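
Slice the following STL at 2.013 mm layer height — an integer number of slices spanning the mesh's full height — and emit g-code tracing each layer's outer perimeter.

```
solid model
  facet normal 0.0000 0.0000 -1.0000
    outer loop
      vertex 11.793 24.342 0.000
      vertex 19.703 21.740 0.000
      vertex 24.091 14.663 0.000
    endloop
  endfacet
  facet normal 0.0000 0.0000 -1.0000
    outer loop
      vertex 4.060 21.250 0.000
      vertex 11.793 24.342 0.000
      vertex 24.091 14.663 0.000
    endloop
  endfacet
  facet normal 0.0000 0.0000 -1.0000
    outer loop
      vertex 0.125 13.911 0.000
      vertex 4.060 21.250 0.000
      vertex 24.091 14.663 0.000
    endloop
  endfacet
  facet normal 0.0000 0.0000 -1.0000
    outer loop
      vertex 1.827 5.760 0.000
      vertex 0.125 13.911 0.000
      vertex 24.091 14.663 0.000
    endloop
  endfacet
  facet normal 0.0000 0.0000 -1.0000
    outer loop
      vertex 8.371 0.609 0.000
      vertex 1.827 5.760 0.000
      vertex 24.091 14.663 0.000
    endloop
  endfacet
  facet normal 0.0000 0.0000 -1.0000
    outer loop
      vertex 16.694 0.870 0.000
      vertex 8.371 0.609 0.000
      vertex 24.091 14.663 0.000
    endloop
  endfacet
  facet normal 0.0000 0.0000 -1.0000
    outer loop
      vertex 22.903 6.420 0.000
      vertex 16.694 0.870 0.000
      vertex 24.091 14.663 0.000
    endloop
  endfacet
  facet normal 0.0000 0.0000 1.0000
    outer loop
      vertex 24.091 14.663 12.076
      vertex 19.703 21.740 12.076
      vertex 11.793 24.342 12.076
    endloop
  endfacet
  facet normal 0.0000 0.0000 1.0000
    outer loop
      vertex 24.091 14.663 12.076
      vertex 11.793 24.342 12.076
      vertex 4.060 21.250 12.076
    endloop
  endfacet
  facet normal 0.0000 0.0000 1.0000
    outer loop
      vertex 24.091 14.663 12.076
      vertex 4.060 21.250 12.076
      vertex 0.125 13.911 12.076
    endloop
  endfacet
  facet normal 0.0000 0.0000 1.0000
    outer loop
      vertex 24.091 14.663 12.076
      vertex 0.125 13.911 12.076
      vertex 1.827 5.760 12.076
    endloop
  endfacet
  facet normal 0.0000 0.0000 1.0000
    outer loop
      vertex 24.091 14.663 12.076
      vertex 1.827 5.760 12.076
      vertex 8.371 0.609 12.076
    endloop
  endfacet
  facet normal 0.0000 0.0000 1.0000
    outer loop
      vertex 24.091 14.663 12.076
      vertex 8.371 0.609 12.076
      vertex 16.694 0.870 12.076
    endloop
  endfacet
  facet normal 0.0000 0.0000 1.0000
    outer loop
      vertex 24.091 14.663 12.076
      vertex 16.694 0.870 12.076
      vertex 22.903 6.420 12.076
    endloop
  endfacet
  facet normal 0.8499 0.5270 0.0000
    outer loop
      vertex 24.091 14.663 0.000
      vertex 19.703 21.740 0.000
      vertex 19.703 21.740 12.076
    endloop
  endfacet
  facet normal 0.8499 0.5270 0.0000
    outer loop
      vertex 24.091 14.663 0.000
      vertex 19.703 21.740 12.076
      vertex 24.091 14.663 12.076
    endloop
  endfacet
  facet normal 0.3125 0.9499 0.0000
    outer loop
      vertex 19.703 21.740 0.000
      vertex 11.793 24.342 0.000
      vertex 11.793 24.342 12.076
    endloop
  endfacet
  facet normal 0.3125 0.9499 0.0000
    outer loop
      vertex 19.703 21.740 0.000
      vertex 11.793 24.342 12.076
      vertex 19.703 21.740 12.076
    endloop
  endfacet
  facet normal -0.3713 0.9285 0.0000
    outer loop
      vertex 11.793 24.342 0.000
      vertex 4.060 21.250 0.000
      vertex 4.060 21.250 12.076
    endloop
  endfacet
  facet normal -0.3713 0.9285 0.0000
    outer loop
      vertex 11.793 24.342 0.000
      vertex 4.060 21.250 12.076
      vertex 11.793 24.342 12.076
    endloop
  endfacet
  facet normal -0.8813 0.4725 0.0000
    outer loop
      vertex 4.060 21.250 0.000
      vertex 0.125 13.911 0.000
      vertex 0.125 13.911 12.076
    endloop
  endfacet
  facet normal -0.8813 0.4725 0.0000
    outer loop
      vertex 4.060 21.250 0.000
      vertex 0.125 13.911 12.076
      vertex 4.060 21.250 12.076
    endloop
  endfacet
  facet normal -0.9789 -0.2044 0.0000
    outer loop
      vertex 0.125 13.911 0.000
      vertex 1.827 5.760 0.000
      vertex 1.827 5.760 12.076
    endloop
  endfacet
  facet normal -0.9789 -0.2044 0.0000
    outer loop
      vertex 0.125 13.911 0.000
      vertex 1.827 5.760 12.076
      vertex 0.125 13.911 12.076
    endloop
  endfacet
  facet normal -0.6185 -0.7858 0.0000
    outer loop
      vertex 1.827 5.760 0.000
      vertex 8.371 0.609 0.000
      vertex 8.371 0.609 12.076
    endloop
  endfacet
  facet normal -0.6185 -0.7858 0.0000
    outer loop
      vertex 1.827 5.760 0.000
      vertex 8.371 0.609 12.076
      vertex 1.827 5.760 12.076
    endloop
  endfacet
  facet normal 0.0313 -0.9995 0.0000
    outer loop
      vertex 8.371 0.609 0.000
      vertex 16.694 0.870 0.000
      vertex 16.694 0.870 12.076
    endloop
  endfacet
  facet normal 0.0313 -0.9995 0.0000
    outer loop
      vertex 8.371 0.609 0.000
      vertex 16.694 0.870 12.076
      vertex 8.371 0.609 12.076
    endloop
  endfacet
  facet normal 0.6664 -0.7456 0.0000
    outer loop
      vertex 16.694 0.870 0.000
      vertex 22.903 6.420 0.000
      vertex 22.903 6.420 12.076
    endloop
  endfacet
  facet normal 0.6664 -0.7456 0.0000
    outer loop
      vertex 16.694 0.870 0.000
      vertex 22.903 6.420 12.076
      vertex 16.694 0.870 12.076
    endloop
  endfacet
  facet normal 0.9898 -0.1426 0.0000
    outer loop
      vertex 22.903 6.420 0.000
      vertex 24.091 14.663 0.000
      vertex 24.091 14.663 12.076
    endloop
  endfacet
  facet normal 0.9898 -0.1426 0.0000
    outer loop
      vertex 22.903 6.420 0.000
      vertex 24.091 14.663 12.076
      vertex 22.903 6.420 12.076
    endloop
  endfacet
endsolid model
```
; perimeter-only toolpath
G21 ; units = mm
G90 ; absolute positioning
G28 ; home
; layer 1
G0 Z2.013
G0 X24.091 Y14.663
G1 X19.703 Y21.740
G1 X11.793 Y24.342
G1 X4.060 Y21.250
G1 X0.125 Y13.911
G1 X1.827 Y5.760
G1 X8.371 Y0.609
G1 X16.694 Y0.870
G1 X22.903 Y6.420
G1 X24.091 Y14.663
; layer 2
G0 Z4.025
G0 X24.091 Y14.663
G1 X19.703 Y21.740
G1 X11.793 Y24.342
G1 X4.060 Y21.250
G1 X0.125 Y13.911
G1 X1.827 Y5.760
G1 X8.371 Y0.609
G1 X16.694 Y0.870
G1 X22.903 Y6.420
G1 X24.091 Y14.663
; layer 3
G0 Z6.038
G0 X24.091 Y14.663
G1 X19.703 Y21.740
G1 X11.793 Y24.342
G1 X4.060 Y21.250
G1 X0.125 Y13.911
G1 X1.827 Y5.760
G1 X8.371 Y0.609
G1 X16.694 Y0.870
G1 X22.903 Y6.420
G1 X24.091 Y14.663
; layer 4
G0 Z8.051
G0 X24.091 Y14.663
G1 X19.703 Y21.740
G1 X11.793 Y24.342
G1 X4.060 Y21.250
G1 X0.125 Y13.911
G1 X1.827 Y5.760
G1 X8.371 Y0.609
G1 X16.694 Y0.870
G1 X22.903 Y6.420
G1 X24.091 Y14.663
; layer 5
G0 Z10.063
G0 X24.091 Y14.663
G1 X19.703 Y21.740
G1 X11.793 Y24.342
G1 X4.060 Y21.250
G1 X0.125 Y13.911
G1 X1.827 Y5.760
G1 X8.371 Y0.609
G1 X16.694 Y0.870
G1 X22.903 Y6.420
G1 X24.091 Y14.663
; layer 6
G0 Z12.076
G0 X24.091 Y14.663
G1 X19.703 Y21.740
G1 X11.793 Y24.342
G1 X4.060 Y21.250
G1 X0.125 Y13.911
G1 X1.827 Y5.760
G1 X8.371 Y0.609
G1 X16.694 Y0.870
G1 X22.903 Y6.420
G1 X24.091 Y14.663
M2 ; end

The solid is a regular 9-sided prism (a cylinder approximated with 9 flat sides), circumscribed radius ≈ 12.2 mm, height ≈ 12.1 mm. Slicing at Δz = 2.013 mm — 6 equal slices spanning the solid's height, so layer i sits at z = i·h/6 — gives 6 non-empty perimeters. Each is a 9-segment closed polygon; G0 lifts to the layer z and rapids to the start vertex, then G1 traces the edges.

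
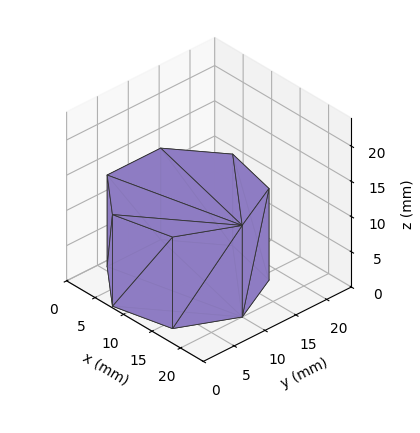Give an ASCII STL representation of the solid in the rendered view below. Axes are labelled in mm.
Reading the render: the shape is a regular 7-sided prism (a cylinder approximated with 7 flat sides), circumscribed radius ≈ 10 mm, height ≈ 13 mm (dimensions read to the nearest mm from the axis ticks). For the STL, each face is triangulated and given an outward normal.

solid part
  facet normal 0.0000 0.0000 -1.0000
    outer loop
      vertex 7.775 19.749 0.000
      vertex 16.235 17.818 0.000
      vertex 20.000 10.000 0.000
    endloop
  endfacet
  facet normal 0.0000 0.0000 -1.0000
    outer loop
      vertex 0.990 14.339 0.000
      vertex 7.775 19.749 0.000
      vertex 20.000 10.000 0.000
    endloop
  endfacet
  facet normal 0.0000 0.0000 -1.0000
    outer loop
      vertex 0.990 5.661 0.000
      vertex 0.990 14.339 0.000
      vertex 20.000 10.000 0.000
    endloop
  endfacet
  facet normal 0.0000 0.0000 -1.0000
    outer loop
      vertex 7.775 0.251 0.000
      vertex 0.990 5.661 0.000
      vertex 20.000 10.000 0.000
    endloop
  endfacet
  facet normal 0.0000 0.0000 -1.0000
    outer loop
      vertex 16.235 2.182 0.000
      vertex 7.775 0.251 0.000
      vertex 20.000 10.000 0.000
    endloop
  endfacet
  facet normal 0.0000 0.0000 1.0000
    outer loop
      vertex 20.000 10.000 13.000
      vertex 16.235 17.818 13.000
      vertex 7.775 19.749 13.000
    endloop
  endfacet
  facet normal 0.0000 0.0000 1.0000
    outer loop
      vertex 20.000 10.000 13.000
      vertex 7.775 19.749 13.000
      vertex 0.990 14.339 13.000
    endloop
  endfacet
  facet normal 0.0000 0.0000 1.0000
    outer loop
      vertex 20.000 10.000 13.000
      vertex 0.990 14.339 13.000
      vertex 0.990 5.661 13.000
    endloop
  endfacet
  facet normal 0.0000 0.0000 1.0000
    outer loop
      vertex 20.000 10.000 13.000
      vertex 0.990 5.661 13.000
      vertex 7.775 0.251 13.000
    endloop
  endfacet
  facet normal 0.0000 0.0000 1.0000
    outer loop
      vertex 20.000 10.000 13.000
      vertex 7.775 0.251 13.000
      vertex 16.235 2.182 13.000
    endloop
  endfacet
  facet normal 0.9010 0.4339 0.0000
    outer loop
      vertex 20.000 10.000 0.000
      vertex 16.235 17.818 0.000
      vertex 16.235 17.818 13.000
    endloop
  endfacet
  facet normal 0.9010 0.4339 0.0000
    outer loop
      vertex 20.000 10.000 0.000
      vertex 16.235 17.818 13.000
      vertex 20.000 10.000 13.000
    endloop
  endfacet
  facet normal 0.2225 0.9749 0.0000
    outer loop
      vertex 16.235 17.818 0.000
      vertex 7.775 19.749 0.000
      vertex 7.775 19.749 13.000
    endloop
  endfacet
  facet normal 0.2225 0.9749 0.0000
    outer loop
      vertex 16.235 17.818 0.000
      vertex 7.775 19.749 13.000
      vertex 16.235 17.818 13.000
    endloop
  endfacet
  facet normal -0.6234 0.7819 0.0000
    outer loop
      vertex 7.775 19.749 0.000
      vertex 0.990 14.339 0.000
      vertex 0.990 14.339 13.000
    endloop
  endfacet
  facet normal -0.6234 0.7819 0.0000
    outer loop
      vertex 7.775 19.749 0.000
      vertex 0.990 14.339 13.000
      vertex 7.775 19.749 13.000
    endloop
  endfacet
  facet normal -1.0000 0.0000 0.0000
    outer loop
      vertex 0.990 14.339 0.000
      vertex 0.990 5.661 0.000
      vertex 0.990 5.661 13.000
    endloop
  endfacet
  facet normal -1.0000 0.0000 0.0000
    outer loop
      vertex 0.990 14.339 0.000
      vertex 0.990 5.661 13.000
      vertex 0.990 14.339 13.000
    endloop
  endfacet
  facet normal -0.6234 -0.7819 0.0000
    outer loop
      vertex 0.990 5.661 0.000
      vertex 7.775 0.251 0.000
      vertex 7.775 0.251 13.000
    endloop
  endfacet
  facet normal -0.6234 -0.7819 0.0000
    outer loop
      vertex 0.990 5.661 0.000
      vertex 7.775 0.251 13.000
      vertex 0.990 5.661 13.000
    endloop
  endfacet
  facet normal 0.2225 -0.9749 0.0000
    outer loop
      vertex 7.775 0.251 0.000
      vertex 16.235 2.182 0.000
      vertex 16.235 2.182 13.000
    endloop
  endfacet
  facet normal 0.2225 -0.9749 0.0000
    outer loop
      vertex 7.775 0.251 0.000
      vertex 16.235 2.182 13.000
      vertex 7.775 0.251 13.000
    endloop
  endfacet
  facet normal 0.9010 -0.4339 0.0000
    outer loop
      vertex 16.235 2.182 0.000
      vertex 20.000 10.000 0.000
      vertex 20.000 10.000 13.000
    endloop
  endfacet
  facet normal 0.9010 -0.4339 0.0000
    outer loop
      vertex 16.235 2.182 0.000
      vertex 20.000 10.000 13.000
      vertex 16.235 2.182 13.000
    endloop
  endfacet
endsolid part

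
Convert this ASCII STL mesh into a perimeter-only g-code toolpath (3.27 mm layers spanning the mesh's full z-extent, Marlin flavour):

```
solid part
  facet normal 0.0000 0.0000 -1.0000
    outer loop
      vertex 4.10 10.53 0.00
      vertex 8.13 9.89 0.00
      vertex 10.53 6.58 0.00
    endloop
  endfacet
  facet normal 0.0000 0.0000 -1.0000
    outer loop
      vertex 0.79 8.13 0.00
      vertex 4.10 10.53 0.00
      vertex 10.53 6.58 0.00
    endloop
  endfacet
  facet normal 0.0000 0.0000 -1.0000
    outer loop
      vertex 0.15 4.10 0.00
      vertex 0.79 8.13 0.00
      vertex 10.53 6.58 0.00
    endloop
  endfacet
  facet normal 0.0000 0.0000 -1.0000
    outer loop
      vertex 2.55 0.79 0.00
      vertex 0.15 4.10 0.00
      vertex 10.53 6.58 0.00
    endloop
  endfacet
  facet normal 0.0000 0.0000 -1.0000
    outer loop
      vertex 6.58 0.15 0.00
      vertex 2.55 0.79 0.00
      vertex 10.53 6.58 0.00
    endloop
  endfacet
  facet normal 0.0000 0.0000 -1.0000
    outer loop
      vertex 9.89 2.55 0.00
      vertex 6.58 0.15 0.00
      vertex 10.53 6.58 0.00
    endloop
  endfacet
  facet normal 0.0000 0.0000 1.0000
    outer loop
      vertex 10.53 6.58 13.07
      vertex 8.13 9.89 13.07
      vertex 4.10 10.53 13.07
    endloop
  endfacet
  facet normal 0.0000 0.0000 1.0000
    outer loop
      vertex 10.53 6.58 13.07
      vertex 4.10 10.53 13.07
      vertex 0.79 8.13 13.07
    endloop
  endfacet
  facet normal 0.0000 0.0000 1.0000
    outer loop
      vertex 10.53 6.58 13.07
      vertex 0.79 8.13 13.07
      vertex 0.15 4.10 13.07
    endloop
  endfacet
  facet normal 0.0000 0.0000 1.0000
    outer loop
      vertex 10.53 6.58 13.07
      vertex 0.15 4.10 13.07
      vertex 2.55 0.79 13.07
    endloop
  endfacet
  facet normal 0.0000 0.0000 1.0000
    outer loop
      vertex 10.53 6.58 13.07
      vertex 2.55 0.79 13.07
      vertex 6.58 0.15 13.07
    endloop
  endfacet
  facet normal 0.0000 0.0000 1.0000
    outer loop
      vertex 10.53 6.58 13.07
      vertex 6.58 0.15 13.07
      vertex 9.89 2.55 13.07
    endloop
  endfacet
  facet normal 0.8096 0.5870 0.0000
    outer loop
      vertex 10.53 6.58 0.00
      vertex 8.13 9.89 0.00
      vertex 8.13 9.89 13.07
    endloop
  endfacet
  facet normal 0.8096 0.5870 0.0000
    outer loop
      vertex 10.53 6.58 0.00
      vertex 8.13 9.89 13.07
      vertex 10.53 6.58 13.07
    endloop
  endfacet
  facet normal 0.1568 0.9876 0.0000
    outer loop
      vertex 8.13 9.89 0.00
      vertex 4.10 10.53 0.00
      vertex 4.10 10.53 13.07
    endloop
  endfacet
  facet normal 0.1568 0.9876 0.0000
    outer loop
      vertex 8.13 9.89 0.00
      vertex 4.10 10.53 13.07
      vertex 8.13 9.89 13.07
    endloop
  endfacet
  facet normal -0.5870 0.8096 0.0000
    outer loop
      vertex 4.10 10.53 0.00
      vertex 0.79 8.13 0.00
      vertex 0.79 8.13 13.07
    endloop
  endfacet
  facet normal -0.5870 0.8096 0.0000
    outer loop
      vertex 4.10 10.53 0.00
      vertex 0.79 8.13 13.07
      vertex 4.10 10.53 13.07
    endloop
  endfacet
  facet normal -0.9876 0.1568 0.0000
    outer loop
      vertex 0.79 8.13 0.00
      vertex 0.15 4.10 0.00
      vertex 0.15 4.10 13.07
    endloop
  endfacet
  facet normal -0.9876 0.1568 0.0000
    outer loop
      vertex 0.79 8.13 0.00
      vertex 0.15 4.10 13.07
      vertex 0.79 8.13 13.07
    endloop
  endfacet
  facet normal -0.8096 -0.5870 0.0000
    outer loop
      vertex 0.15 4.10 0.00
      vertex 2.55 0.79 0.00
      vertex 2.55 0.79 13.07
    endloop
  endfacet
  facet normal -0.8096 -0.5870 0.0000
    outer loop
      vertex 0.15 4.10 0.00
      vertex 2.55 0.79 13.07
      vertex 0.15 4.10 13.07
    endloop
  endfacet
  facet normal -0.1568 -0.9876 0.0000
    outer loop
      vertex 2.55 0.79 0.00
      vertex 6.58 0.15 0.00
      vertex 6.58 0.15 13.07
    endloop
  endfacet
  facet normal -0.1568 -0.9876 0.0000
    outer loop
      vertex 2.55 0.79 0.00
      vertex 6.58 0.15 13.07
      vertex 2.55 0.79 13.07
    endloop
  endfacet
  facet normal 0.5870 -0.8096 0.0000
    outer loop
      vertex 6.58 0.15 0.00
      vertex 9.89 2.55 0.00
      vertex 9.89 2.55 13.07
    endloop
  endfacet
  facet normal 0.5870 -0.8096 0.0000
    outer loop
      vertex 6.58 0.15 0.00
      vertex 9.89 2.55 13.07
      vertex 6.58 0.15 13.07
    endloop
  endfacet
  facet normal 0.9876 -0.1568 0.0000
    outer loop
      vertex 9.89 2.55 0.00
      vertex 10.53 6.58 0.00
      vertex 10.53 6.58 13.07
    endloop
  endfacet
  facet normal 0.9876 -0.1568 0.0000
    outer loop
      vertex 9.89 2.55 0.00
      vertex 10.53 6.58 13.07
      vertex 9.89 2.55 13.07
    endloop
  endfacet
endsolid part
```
; perimeter-only toolpath
G21 ; units = mm
G90 ; absolute positioning
G28 ; home
; layer 1
G0 Z3.27
G0 X10.53 Y6.58
G1 X8.13 Y9.89
G1 X4.10 Y10.53
G1 X0.79 Y8.13
G1 X0.15 Y4.10
G1 X2.55 Y0.79
G1 X6.58 Y0.15
G1 X9.89 Y2.55
G1 X10.53 Y6.58
; layer 2
G0 Z6.54
G0 X10.53 Y6.58
G1 X8.13 Y9.89
G1 X4.10 Y10.53
G1 X0.79 Y8.13
G1 X0.15 Y4.10
G1 X2.55 Y0.79
G1 X6.58 Y0.15
G1 X9.89 Y2.55
G1 X10.53 Y6.58
; layer 3
G0 Z9.80
G0 X10.53 Y6.58
G1 X8.13 Y9.89
G1 X4.10 Y10.53
G1 X0.79 Y8.13
G1 X0.15 Y4.10
G1 X2.55 Y0.79
G1 X6.58 Y0.15
G1 X9.89 Y2.55
G1 X10.53 Y6.58
; layer 4
G0 Z13.07
G0 X10.53 Y6.58
G1 X8.13 Y9.89
G1 X4.10 Y10.53
G1 X0.79 Y8.13
G1 X0.15 Y4.10
G1 X2.55 Y0.79
G1 X6.58 Y0.15
G1 X9.89 Y2.55
G1 X10.53 Y6.58
M2 ; end

The solid is a regular 8-sided prism (a cylinder approximated with 8 flat sides), circumscribed radius ≈ 5.34 mm, height ≈ 13.1 mm. Slicing at Δz = 3.27 mm — 4 equal slices spanning the solid's height, so layer i sits at z = i·h/4 — gives 4 non-empty perimeters. Each is a 8-segment closed polygon; G0 lifts to the layer z and rapids to the start vertex, then G1 traces the edges.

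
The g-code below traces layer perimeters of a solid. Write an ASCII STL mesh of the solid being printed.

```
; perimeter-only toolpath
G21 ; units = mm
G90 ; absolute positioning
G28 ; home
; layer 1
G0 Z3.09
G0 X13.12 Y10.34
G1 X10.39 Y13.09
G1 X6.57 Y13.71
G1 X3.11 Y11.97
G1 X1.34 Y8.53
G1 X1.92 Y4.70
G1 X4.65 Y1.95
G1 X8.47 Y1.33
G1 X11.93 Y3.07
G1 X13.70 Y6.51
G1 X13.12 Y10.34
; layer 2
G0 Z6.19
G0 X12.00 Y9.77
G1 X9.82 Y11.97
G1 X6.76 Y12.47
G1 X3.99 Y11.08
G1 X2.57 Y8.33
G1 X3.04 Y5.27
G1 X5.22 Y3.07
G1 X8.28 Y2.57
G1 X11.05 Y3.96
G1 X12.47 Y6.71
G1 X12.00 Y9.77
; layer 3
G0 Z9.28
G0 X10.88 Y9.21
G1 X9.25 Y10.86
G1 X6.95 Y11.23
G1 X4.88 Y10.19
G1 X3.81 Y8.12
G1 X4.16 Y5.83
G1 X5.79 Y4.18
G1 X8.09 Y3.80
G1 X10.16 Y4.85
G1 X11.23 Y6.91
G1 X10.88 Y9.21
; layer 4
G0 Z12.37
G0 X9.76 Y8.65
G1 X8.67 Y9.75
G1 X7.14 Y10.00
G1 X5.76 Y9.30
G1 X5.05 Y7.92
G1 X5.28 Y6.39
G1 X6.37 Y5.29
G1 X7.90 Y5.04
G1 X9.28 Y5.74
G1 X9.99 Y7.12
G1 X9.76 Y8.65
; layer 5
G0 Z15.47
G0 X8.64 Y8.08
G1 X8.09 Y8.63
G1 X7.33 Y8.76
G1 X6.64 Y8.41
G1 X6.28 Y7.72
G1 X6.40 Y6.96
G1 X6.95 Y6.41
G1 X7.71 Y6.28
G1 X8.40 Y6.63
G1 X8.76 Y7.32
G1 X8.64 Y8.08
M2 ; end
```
solid part
  facet normal 0.0000 0.0000 -1.0000
    outer loop
      vertex 6.38 14.95 0.00
      vertex 10.97 14.20 0.00
      vertex 14.24 10.90 0.00
    endloop
  endfacet
  facet normal 0.0000 0.0000 -1.0000
    outer loop
      vertex 2.23 12.86 0.00
      vertex 6.38 14.95 0.00
      vertex 14.24 10.90 0.00
    endloop
  endfacet
  facet normal 0.0000 0.0000 -1.0000
    outer loop
      vertex 0.10 8.73 0.00
      vertex 2.23 12.86 0.00
      vertex 14.24 10.90 0.00
    endloop
  endfacet
  facet normal 0.0000 0.0000 -1.0000
    outer loop
      vertex 0.80 4.14 0.00
      vertex 0.10 8.73 0.00
      vertex 14.24 10.90 0.00
    endloop
  endfacet
  facet normal 0.0000 0.0000 -1.0000
    outer loop
      vertex 4.07 0.84 0.00
      vertex 0.80 4.14 0.00
      vertex 14.24 10.90 0.00
    endloop
  endfacet
  facet normal 0.0000 0.0000 -1.0000
    outer loop
      vertex 8.66 0.09 0.00
      vertex 4.07 0.84 0.00
      vertex 14.24 10.90 0.00
    endloop
  endfacet
  facet normal 0.0000 0.0000 -1.0000
    outer loop
      vertex 12.81 2.18 0.00
      vertex 8.66 0.09 0.00
      vertex 14.24 10.90 0.00
    endloop
  endfacet
  facet normal 0.0000 0.0000 -1.0000
    outer loop
      vertex 14.94 6.31 0.00
      vertex 12.81 2.18 0.00
      vertex 14.24 10.90 0.00
    endloop
  endfacet
  facet normal 0.6628 0.6568 0.3596
    outer loop
      vertex 14.24 10.90 0.00
      vertex 10.97 14.20 0.00
      vertex 7.52 7.52 18.56
    endloop
  endfacet
  facet normal 0.1505 0.9210 0.3594
    outer loop
      vertex 10.97 14.20 0.00
      vertex 6.38 14.95 0.00
      vertex 7.52 7.52 18.56
    endloop
  endfacet
  facet normal -0.4197 0.8334 0.3594
    outer loop
      vertex 6.38 14.95 0.00
      vertex 2.23 12.86 0.00
      vertex 7.52 7.52 18.56
    endloop
  endfacet
  facet normal -0.8294 0.4277 0.3595
    outer loop
      vertex 2.23 12.86 0.00
      vertex 0.10 8.73 0.00
      vertex 7.52 7.52 18.56
    endloop
  endfacet
  facet normal -0.9224 -0.1407 0.3596
    outer loop
      vertex 0.10 8.73 0.00
      vertex 0.80 4.14 0.00
      vertex 7.52 7.52 18.56
    endloop
  endfacet
  facet normal -0.6628 -0.6568 0.3596
    outer loop
      vertex 0.80 4.14 0.00
      vertex 4.07 0.84 0.00
      vertex 7.52 7.52 18.56
    endloop
  endfacet
  facet normal -0.1505 -0.9210 0.3594
    outer loop
      vertex 4.07 0.84 0.00
      vertex 8.66 0.09 0.00
      vertex 7.52 7.52 18.56
    endloop
  endfacet
  facet normal 0.4197 -0.8334 0.3594
    outer loop
      vertex 8.66 0.09 0.00
      vertex 12.81 2.18 0.00
      vertex 7.52 7.52 18.56
    endloop
  endfacet
  facet normal 0.8294 -0.4277 0.3595
    outer loop
      vertex 12.81 2.18 0.00
      vertex 14.94 6.31 0.00
      vertex 7.52 7.52 18.56
    endloop
  endfacet
  facet normal 0.9224 0.1407 0.3596
    outer loop
      vertex 14.94 6.31 0.00
      vertex 14.24 10.90 0.00
      vertex 7.52 7.52 18.56
    endloop
  endfacet
endsolid part

The G0 Z moves step by Δz≈3.09 mm. The G1 loops shrink linearly with z, so the solid tapers from its base footprint up to z≈18.6. Closing with a flat bottom cap and the tapered top and triangulating gives 18 facets — a regular 10-sided pyramid, base circumscribed radius ≈ 7.52 mm, apex at z ≈ 18.6 mm.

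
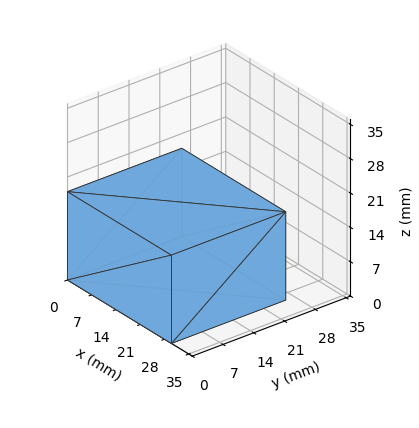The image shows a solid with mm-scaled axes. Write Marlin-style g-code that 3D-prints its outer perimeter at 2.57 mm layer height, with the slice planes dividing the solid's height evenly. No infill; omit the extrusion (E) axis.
Reading the render: the shape is a rectangular box, roughly 30 × 26 mm footprint and 18 mm tall (dimensions read to the nearest mm from the axis ticks). For the g-code, the solid's height is divided into equal slices at the stated Δz and each level perimeter traced with G1 moves after a G0 lift.

; perimeter-only toolpath
G21 ; units = mm
G90 ; absolute positioning
G28 ; home
; layer 1
G0 Z2.57
G0 X0.00 Y0.00
G1 X30.00 Y0.00
G1 X30.00 Y26.00
G1 X0.00 Y26.00
G1 X0.00 Y0.00
; layer 2
G0 Z5.14
G0 X0.00 Y0.00
G1 X30.00 Y0.00
G1 X30.00 Y26.00
G1 X0.00 Y26.00
G1 X0.00 Y0.00
; layer 3
G0 Z7.71
G0 X0.00 Y0.00
G1 X30.00 Y0.00
G1 X30.00 Y26.00
G1 X0.00 Y26.00
G1 X0.00 Y0.00
; layer 4
G0 Z10.29
G0 X0.00 Y0.00
G1 X30.00 Y0.00
G1 X30.00 Y26.00
G1 X0.00 Y26.00
G1 X0.00 Y0.00
; layer 5
G0 Z12.86
G0 X0.00 Y0.00
G1 X30.00 Y0.00
G1 X30.00 Y26.00
G1 X0.00 Y26.00
G1 X0.00 Y0.00
; layer 6
G0 Z15.43
G0 X0.00 Y0.00
G1 X30.00 Y0.00
G1 X30.00 Y26.00
G1 X0.00 Y26.00
G1 X0.00 Y0.00
; layer 7
G0 Z18.00
G0 X0.00 Y0.00
G1 X30.00 Y0.00
G1 X30.00 Y26.00
G1 X0.00 Y26.00
G1 X0.00 Y0.00
M2 ; end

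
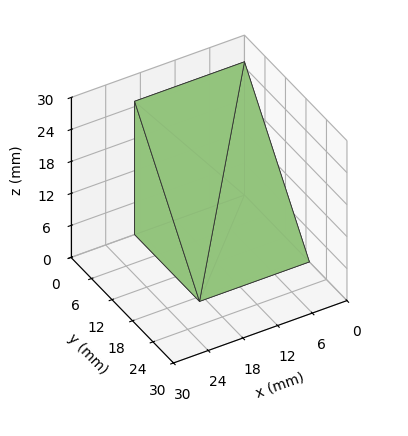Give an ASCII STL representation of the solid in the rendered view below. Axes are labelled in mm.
Reading the render: the shape is a wedge (ramp): 19 × 19 mm base, rising to 25 mm along the y=0 edge and sloping linearly to z=0 at y=19 (dimensions read to the nearest mm from the axis ticks). For the STL, each face is triangulated and given an outward normal.

solid part
  facet normal 0.0000 0.0000 -1.0000
    outer loop
      vertex 19.000 19.000 0.000
      vertex 19.000 0.000 0.000
      vertex 0.000 0.000 0.000
    endloop
  endfacet
  facet normal 0.0000 0.0000 -1.0000
    outer loop
      vertex 0.000 19.000 0.000
      vertex 19.000 19.000 0.000
      vertex 0.000 0.000 0.000
    endloop
  endfacet
  facet normal 0.0000 -1.0000 0.0000
    outer loop
      vertex 0.000 0.000 0.000
      vertex 19.000 0.000 0.000
      vertex 19.000 0.000 25.000
    endloop
  endfacet
  facet normal 0.0000 -1.0000 0.0000
    outer loop
      vertex 0.000 0.000 0.000
      vertex 19.000 0.000 25.000
      vertex 0.000 0.000 25.000
    endloop
  endfacet
  facet normal 0.0000 0.7962 0.6051
    outer loop
      vertex 0.000 0.000 25.000
      vertex 19.000 0.000 25.000
      vertex 19.000 19.000 0.000
    endloop
  endfacet
  facet normal 0.0000 0.7962 0.6051
    outer loop
      vertex 0.000 0.000 25.000
      vertex 19.000 19.000 0.000
      vertex 0.000 19.000 0.000
    endloop
  endfacet
  facet normal -1.0000 0.0000 0.0000
    outer loop
      vertex 0.000 0.000 25.000
      vertex 0.000 19.000 0.000
      vertex 0.000 0.000 0.000
    endloop
  endfacet
  facet normal 1.0000 0.0000 0.0000
    outer loop
      vertex 19.000 0.000 0.000
      vertex 19.000 19.000 0.000
      vertex 19.000 0.000 25.000
    endloop
  endfacet
endsolid part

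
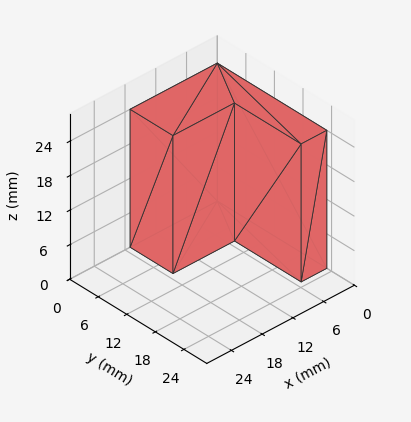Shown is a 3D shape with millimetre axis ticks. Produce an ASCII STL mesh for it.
Reading the render: the shape is an L-shaped prism: outer 17 × 23 mm, arm thicknesses ≈ 9 mm (horizontal) and 5 mm (vertical), extruded 24 mm in z (dimensions read to the nearest mm from the axis ticks). For the STL, each face is triangulated and given an outward normal.

solid part
  facet normal 0.0000 0.0000 -1.0000
    outer loop
      vertex 17.000 9.000 0.000
      vertex 17.000 0.000 0.000
      vertex 0.000 0.000 0.000
    endloop
  endfacet
  facet normal 0.0000 0.0000 -1.0000
    outer loop
      vertex 5.000 9.000 0.000
      vertex 17.000 9.000 0.000
      vertex 0.000 0.000 0.000
    endloop
  endfacet
  facet normal 0.0000 0.0000 -1.0000
    outer loop
      vertex 5.000 23.000 0.000
      vertex 5.000 9.000 0.000
      vertex 0.000 0.000 0.000
    endloop
  endfacet
  facet normal 0.0000 0.0000 -1.0000
    outer loop
      vertex 0.000 23.000 0.000
      vertex 5.000 23.000 0.000
      vertex 0.000 0.000 0.000
    endloop
  endfacet
  facet normal 0.0000 0.0000 1.0000
    outer loop
      vertex 0.000 0.000 24.000
      vertex 17.000 0.000 24.000
      vertex 17.000 9.000 24.000
    endloop
  endfacet
  facet normal 0.0000 0.0000 1.0000
    outer loop
      vertex 0.000 0.000 24.000
      vertex 17.000 9.000 24.000
      vertex 5.000 9.000 24.000
    endloop
  endfacet
  facet normal 0.0000 0.0000 1.0000
    outer loop
      vertex 0.000 0.000 24.000
      vertex 5.000 9.000 24.000
      vertex 5.000 23.000 24.000
    endloop
  endfacet
  facet normal 0.0000 0.0000 1.0000
    outer loop
      vertex 0.000 0.000 24.000
      vertex 5.000 23.000 24.000
      vertex 0.000 23.000 24.000
    endloop
  endfacet
  facet normal 0.0000 -1.0000 0.0000
    outer loop
      vertex 0.000 0.000 0.000
      vertex 17.000 0.000 0.000
      vertex 17.000 0.000 24.000
    endloop
  endfacet
  facet normal 0.0000 -1.0000 0.0000
    outer loop
      vertex 0.000 0.000 0.000
      vertex 17.000 0.000 24.000
      vertex 0.000 0.000 24.000
    endloop
  endfacet
  facet normal 1.0000 0.0000 0.0000
    outer loop
      vertex 17.000 0.000 0.000
      vertex 17.000 9.000 0.000
      vertex 17.000 9.000 24.000
    endloop
  endfacet
  facet normal 1.0000 0.0000 0.0000
    outer loop
      vertex 17.000 0.000 0.000
      vertex 17.000 9.000 24.000
      vertex 17.000 0.000 24.000
    endloop
  endfacet
  facet normal 0.0000 1.0000 0.0000
    outer loop
      vertex 17.000 9.000 0.000
      vertex 5.000 9.000 0.000
      vertex 5.000 9.000 24.000
    endloop
  endfacet
  facet normal 0.0000 1.0000 0.0000
    outer loop
      vertex 17.000 9.000 0.000
      vertex 5.000 9.000 24.000
      vertex 17.000 9.000 24.000
    endloop
  endfacet
  facet normal 1.0000 0.0000 0.0000
    outer loop
      vertex 5.000 9.000 0.000
      vertex 5.000 23.000 0.000
      vertex 5.000 23.000 24.000
    endloop
  endfacet
  facet normal 1.0000 0.0000 0.0000
    outer loop
      vertex 5.000 9.000 0.000
      vertex 5.000 23.000 24.000
      vertex 5.000 9.000 24.000
    endloop
  endfacet
  facet normal 0.0000 1.0000 0.0000
    outer loop
      vertex 5.000 23.000 0.000
      vertex 0.000 23.000 0.000
      vertex 0.000 23.000 24.000
    endloop
  endfacet
  facet normal 0.0000 1.0000 0.0000
    outer loop
      vertex 5.000 23.000 0.000
      vertex 0.000 23.000 24.000
      vertex 5.000 23.000 24.000
    endloop
  endfacet
  facet normal -1.0000 0.0000 0.0000
    outer loop
      vertex 0.000 23.000 0.000
      vertex 0.000 0.000 0.000
      vertex 0.000 0.000 24.000
    endloop
  endfacet
  facet normal -1.0000 0.0000 0.0000
    outer loop
      vertex 0.000 23.000 0.000
      vertex 0.000 0.000 24.000
      vertex 0.000 23.000 24.000
    endloop
  endfacet
endsolid part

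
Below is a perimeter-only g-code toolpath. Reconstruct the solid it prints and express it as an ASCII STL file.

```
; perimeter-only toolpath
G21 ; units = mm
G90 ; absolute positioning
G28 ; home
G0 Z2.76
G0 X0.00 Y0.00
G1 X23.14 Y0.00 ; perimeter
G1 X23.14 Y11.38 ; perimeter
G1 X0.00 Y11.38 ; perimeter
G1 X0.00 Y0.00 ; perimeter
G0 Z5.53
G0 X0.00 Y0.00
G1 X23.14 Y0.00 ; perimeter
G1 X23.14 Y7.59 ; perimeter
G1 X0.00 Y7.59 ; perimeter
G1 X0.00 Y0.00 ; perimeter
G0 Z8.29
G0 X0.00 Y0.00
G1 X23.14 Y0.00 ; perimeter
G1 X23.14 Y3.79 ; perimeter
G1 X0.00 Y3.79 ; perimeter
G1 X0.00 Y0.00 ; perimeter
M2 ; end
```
solid part
  facet normal 0.0000 0.0000 -1.0000
    outer loop
      vertex 23.14 15.18 0.00
      vertex 23.14 0.00 0.00
      vertex 0.00 0.00 0.00
    endloop
  endfacet
  facet normal 0.0000 0.0000 -1.0000
    outer loop
      vertex 0.00 15.18 0.00
      vertex 23.14 15.18 0.00
      vertex 0.00 0.00 0.00
    endloop
  endfacet
  facet normal 0.0000 -1.0000 0.0000
    outer loop
      vertex 0.00 0.00 0.00
      vertex 23.14 0.00 0.00
      vertex 23.14 0.00 11.05
    endloop
  endfacet
  facet normal 0.0000 -1.0000 0.0000
    outer loop
      vertex 0.00 0.00 0.00
      vertex 23.14 0.00 11.05
      vertex 0.00 0.00 11.05
    endloop
  endfacet
  facet normal 0.0000 0.5885 0.8085
    outer loop
      vertex 0.00 0.00 11.05
      vertex 23.14 0.00 11.05
      vertex 23.14 15.18 0.00
    endloop
  endfacet
  facet normal 0.0000 0.5885 0.8085
    outer loop
      vertex 0.00 0.00 11.05
      vertex 23.14 15.18 0.00
      vertex 0.00 15.18 0.00
    endloop
  endfacet
  facet normal -1.0000 0.0000 0.0000
    outer loop
      vertex 0.00 0.00 11.05
      vertex 0.00 15.18 0.00
      vertex 0.00 0.00 0.00
    endloop
  endfacet
  facet normal 1.0000 0.0000 0.0000
    outer loop
      vertex 23.14 0.00 0.00
      vertex 23.14 15.18 0.00
      vertex 23.14 0.00 11.05
    endloop
  endfacet
endsolid part

The G0 Z moves step by Δz≈2.76 mm. The G1 loops shrink linearly with z, so the solid tapers from its base footprint up to z≈11.1. Closing with a flat bottom cap and the tapered top and triangulating gives 8 facets — a wedge (ramp): 23.1 × 15.2 mm base, rising to 11.1 mm along the y=0 edge and sloping linearly to z=0 at y=15.2.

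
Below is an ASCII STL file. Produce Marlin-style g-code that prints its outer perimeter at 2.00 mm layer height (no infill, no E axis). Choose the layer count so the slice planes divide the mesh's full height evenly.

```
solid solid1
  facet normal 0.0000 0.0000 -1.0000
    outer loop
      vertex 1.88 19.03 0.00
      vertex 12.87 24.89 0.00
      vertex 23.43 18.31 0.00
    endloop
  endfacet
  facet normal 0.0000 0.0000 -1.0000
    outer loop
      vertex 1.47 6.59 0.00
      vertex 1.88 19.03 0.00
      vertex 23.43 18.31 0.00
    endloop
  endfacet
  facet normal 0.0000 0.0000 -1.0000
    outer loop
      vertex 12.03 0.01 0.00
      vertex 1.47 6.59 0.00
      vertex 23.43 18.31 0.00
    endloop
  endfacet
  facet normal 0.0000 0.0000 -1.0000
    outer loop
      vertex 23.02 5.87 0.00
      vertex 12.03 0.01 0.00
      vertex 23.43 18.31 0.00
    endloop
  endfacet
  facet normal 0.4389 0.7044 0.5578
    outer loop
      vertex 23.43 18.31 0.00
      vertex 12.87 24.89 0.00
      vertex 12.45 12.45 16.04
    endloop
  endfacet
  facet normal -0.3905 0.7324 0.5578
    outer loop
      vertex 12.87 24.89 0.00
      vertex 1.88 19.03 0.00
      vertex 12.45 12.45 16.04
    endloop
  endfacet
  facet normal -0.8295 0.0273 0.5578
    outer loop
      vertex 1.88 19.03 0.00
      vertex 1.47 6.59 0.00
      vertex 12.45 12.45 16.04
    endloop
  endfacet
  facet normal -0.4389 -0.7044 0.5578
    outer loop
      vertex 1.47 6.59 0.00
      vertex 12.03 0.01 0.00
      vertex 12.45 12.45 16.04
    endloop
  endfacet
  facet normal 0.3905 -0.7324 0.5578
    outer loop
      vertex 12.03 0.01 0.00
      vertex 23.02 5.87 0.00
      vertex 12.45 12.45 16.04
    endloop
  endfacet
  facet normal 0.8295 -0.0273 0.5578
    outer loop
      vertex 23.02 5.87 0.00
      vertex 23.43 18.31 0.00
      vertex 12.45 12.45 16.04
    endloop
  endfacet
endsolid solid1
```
; perimeter-only toolpath
G21 ; units = mm
G90 ; absolute positioning
G28 ; home
; layer 1
G0 Z2.00
G0 X22.06 Y17.58
G1 X12.82 Y23.34
G1 X3.20 Y18.21
G1 X2.84 Y7.32
G1 X12.08 Y1.56
G1 X21.70 Y6.69
G1 X22.06 Y17.58
; layer 2
G0 Z4.01
G0 X20.68 Y16.84
G1 X12.77 Y21.78
G1 X4.52 Y17.39
G1 X4.21 Y8.05
G1 X12.13 Y3.12
G1 X20.38 Y7.51
G1 X20.68 Y16.84
; layer 3
G0 Z6.01
G0 X19.31 Y16.11
G1 X12.71 Y20.23
G1 X5.84 Y16.56
G1 X5.59 Y8.79
G1 X12.19 Y4.67
G1 X19.06 Y8.34
G1 X19.31 Y16.11
; layer 4
G0 Z8.02
G0 X17.94 Y15.38
G1 X12.66 Y18.67
G1 X7.16 Y15.74
G1 X6.96 Y9.52
G1 X12.24 Y6.23
G1 X17.73 Y9.16
G1 X17.94 Y15.38
; layer 5
G0 Z10.02
G0 X16.57 Y14.65
G1 X12.61 Y17.12
G1 X8.49 Y14.92
G1 X8.33 Y10.25
G1 X12.29 Y7.79
G1 X16.41 Y9.98
G1 X16.57 Y14.65
; layer 6
G0 Z12.03
G0 X15.19 Y13.91
G1 X12.55 Y15.56
G1 X9.81 Y14.09
G1 X9.70 Y10.98
G1 X12.34 Y9.34
G1 X15.09 Y10.80
G1 X15.19 Y13.91
; layer 7
G0 Z14.04
G0 X13.82 Y13.18
G1 X12.50 Y14.00
G1 X11.13 Y13.27
G1 X11.08 Y11.72
G1 X12.40 Y10.89
G1 X13.77 Y11.63
G1 X13.82 Y13.18
M2 ; end

The solid is a regular 6-sided pyramid, base circumscribed radius ≈ 12.4 mm, apex at z ≈ 16 mm. Slicing at Δz = 2.00 mm — 8 equal slices spanning the solid's height, so layer i sits at z = i·h/8 — gives 7 non-empty perimeters. Each is a 6-segment closed polygon; G0 lifts to the layer z and rapids to the start vertex, then G1 traces the edges. The cross-section shrinks linearly with z (the slice at the apex is degenerate and omitted).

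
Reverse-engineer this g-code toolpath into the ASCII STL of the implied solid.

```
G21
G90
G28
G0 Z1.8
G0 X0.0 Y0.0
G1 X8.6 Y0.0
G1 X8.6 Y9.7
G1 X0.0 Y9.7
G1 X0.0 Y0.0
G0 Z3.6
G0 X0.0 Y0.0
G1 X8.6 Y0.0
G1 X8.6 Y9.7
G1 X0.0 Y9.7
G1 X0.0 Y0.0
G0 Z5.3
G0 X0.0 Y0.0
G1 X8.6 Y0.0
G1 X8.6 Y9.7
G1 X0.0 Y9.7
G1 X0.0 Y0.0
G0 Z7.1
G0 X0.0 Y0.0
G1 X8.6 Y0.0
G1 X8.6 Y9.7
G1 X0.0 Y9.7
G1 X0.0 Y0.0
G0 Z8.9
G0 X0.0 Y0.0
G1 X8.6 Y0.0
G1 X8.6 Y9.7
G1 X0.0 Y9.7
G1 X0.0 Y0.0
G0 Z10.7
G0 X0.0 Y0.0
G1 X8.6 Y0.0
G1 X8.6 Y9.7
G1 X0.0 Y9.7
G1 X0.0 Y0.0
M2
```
solid part
  facet normal 0.0000 0.0000 -1.0000
    outer loop
      vertex 8.6 9.7 0.0
      vertex 8.6 0.0 0.0
      vertex 0.0 0.0 0.0
    endloop
  endfacet
  facet normal 0.0000 0.0000 -1.0000
    outer loop
      vertex 0.0 9.7 0.0
      vertex 8.6 9.7 0.0
      vertex 0.0 0.0 0.0
    endloop
  endfacet
  facet normal 0.0000 0.0000 1.0000
    outer loop
      vertex 0.0 0.0 10.7
      vertex 8.6 0.0 10.7
      vertex 8.6 9.7 10.7
    endloop
  endfacet
  facet normal 0.0000 0.0000 1.0000
    outer loop
      vertex 0.0 0.0 10.7
      vertex 8.6 9.7 10.7
      vertex 0.0 9.7 10.7
    endloop
  endfacet
  facet normal 0.0000 -1.0000 0.0000
    outer loop
      vertex 0.0 0.0 0.0
      vertex 8.6 0.0 0.0
      vertex 8.6 0.0 10.7
    endloop
  endfacet
  facet normal 0.0000 -1.0000 0.0000
    outer loop
      vertex 0.0 0.0 0.0
      vertex 8.6 0.0 10.7
      vertex 0.0 0.0 10.7
    endloop
  endfacet
  facet normal 0.0000 1.0000 0.0000
    outer loop
      vertex 8.6 9.7 10.7
      vertex 8.6 9.7 0.0
      vertex 0.0 9.7 0.0
    endloop
  endfacet
  facet normal 0.0000 1.0000 0.0000
    outer loop
      vertex 0.0 9.7 10.7
      vertex 8.6 9.7 10.7
      vertex 0.0 9.7 0.0
    endloop
  endfacet
  facet normal -1.0000 0.0000 0.0000
    outer loop
      vertex 0.0 9.7 10.7
      vertex 0.0 9.7 0.0
      vertex 0.0 0.0 0.0
    endloop
  endfacet
  facet normal -1.0000 0.0000 0.0000
    outer loop
      vertex 0.0 0.0 10.7
      vertex 0.0 9.7 10.7
      vertex 0.0 0.0 0.0
    endloop
  endfacet
  facet normal 1.0000 0.0000 0.0000
    outer loop
      vertex 8.6 0.0 0.0
      vertex 8.6 9.7 0.0
      vertex 8.6 9.7 10.7
    endloop
  endfacet
  facet normal 1.0000 0.0000 0.0000
    outer loop
      vertex 8.6 0.0 0.0
      vertex 8.6 9.7 10.7
      vertex 8.6 0.0 10.7
    endloop
  endfacet
endsolid part

The G0 Z moves step by Δz≈1.8 mm. Every layer's G1 loop is the same polygon, so the solid is a straight extrusion of it from z=0 to z≈10.7. Closing with flat bottom and top caps and triangulating gives 12 facets — a rectangular box, roughly 8.6 × 9.7 mm footprint and 10.7 mm tall.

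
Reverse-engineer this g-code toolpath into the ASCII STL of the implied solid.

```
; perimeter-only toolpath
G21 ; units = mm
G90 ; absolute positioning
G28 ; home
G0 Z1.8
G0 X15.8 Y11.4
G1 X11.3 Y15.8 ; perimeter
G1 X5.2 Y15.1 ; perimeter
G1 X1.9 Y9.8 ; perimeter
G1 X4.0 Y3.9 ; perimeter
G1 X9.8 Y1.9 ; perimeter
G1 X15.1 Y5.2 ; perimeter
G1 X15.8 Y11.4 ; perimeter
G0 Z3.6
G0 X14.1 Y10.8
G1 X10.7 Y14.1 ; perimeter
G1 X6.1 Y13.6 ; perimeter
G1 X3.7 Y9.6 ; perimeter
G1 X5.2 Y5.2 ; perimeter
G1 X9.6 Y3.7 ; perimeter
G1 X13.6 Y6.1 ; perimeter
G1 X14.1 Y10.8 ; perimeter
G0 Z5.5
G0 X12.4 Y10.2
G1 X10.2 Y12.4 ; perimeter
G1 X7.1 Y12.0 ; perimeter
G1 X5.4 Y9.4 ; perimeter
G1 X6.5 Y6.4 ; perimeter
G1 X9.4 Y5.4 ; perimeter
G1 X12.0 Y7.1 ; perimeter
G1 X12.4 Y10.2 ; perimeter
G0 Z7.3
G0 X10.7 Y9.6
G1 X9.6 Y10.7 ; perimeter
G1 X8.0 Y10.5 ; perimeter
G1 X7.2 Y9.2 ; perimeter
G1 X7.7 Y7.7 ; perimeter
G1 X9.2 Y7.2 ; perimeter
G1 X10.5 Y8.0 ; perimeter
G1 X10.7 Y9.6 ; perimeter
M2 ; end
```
solid part
  facet normal 0.0000 0.0000 -1.0000
    outer loop
      vertex 4.2 16.6 0.0
      vertex 11.9 17.5 0.0
      vertex 17.5 12.0 0.0
    endloop
  endfacet
  facet normal 0.0000 0.0000 -1.0000
    outer loop
      vertex 0.1 10.0 0.0
      vertex 4.2 16.6 0.0
      vertex 17.5 12.0 0.0
    endloop
  endfacet
  facet normal 0.0000 0.0000 -1.0000
    outer loop
      vertex 2.7 2.6 0.0
      vertex 0.1 10.0 0.0
      vertex 17.5 12.0 0.0
    endloop
  endfacet
  facet normal 0.0000 0.0000 -1.0000
    outer loop
      vertex 10.0 0.1 0.0
      vertex 2.7 2.6 0.0
      vertex 17.5 12.0 0.0
    endloop
  endfacet
  facet normal 0.0000 0.0000 -1.0000
    outer loop
      vertex 16.6 4.2 0.0
      vertex 10.0 0.1 0.0
      vertex 17.5 12.0 0.0
    endloop
  endfacet
  facet normal 0.5235 0.5330 0.6647
    outer loop
      vertex 17.5 12.0 0.0
      vertex 11.9 17.5 0.0
      vertex 9.0 9.0 9.1
    endloop
  endfacet
  facet normal -0.0867 0.7417 0.6651
    outer loop
      vertex 11.9 17.5 0.0
      vertex 4.2 16.6 0.0
      vertex 9.0 9.0 9.1
    endloop
  endfacet
  facet normal -0.6349 0.3944 0.6643
    outer loop
      vertex 4.2 16.6 0.0
      vertex 0.1 10.0 0.0
      vertex 9.0 9.0 9.1
    endloop
  endfacet
  facet normal -0.7061 -0.2481 0.6633
    outer loop
      vertex 0.1 10.0 0.0
      vertex 2.7 2.6 0.0
      vertex 9.0 9.0 9.1
    endloop
  endfacet
  facet normal -0.2421 -0.7068 0.6647
    outer loop
      vertex 2.7 2.6 0.0
      vertex 10.0 0.1 0.0
      vertex 9.0 9.0 9.1
    endloop
  endfacet
  facet normal 0.3944 -0.6349 0.6643
    outer loop
      vertex 10.0 0.1 0.0
      vertex 16.6 4.2 0.0
      vertex 9.0 9.0 9.1
    endloop
  endfacet
  facet normal 0.7420 -0.0856 0.6649
    outer loop
      vertex 16.6 4.2 0.0
      vertex 17.5 12.0 0.0
      vertex 9.0 9.0 9.1
    endloop
  endfacet
endsolid part

The G0 Z moves step by Δz≈1.8 mm. The G1 loops shrink linearly with z, so the solid tapers from its base footprint up to z≈9.1. Closing with a flat bottom cap and the tapered top and triangulating gives 12 facets — a regular 7-sided pyramid, base circumscribed radius ≈ 9 mm, apex at z ≈ 9.1 mm.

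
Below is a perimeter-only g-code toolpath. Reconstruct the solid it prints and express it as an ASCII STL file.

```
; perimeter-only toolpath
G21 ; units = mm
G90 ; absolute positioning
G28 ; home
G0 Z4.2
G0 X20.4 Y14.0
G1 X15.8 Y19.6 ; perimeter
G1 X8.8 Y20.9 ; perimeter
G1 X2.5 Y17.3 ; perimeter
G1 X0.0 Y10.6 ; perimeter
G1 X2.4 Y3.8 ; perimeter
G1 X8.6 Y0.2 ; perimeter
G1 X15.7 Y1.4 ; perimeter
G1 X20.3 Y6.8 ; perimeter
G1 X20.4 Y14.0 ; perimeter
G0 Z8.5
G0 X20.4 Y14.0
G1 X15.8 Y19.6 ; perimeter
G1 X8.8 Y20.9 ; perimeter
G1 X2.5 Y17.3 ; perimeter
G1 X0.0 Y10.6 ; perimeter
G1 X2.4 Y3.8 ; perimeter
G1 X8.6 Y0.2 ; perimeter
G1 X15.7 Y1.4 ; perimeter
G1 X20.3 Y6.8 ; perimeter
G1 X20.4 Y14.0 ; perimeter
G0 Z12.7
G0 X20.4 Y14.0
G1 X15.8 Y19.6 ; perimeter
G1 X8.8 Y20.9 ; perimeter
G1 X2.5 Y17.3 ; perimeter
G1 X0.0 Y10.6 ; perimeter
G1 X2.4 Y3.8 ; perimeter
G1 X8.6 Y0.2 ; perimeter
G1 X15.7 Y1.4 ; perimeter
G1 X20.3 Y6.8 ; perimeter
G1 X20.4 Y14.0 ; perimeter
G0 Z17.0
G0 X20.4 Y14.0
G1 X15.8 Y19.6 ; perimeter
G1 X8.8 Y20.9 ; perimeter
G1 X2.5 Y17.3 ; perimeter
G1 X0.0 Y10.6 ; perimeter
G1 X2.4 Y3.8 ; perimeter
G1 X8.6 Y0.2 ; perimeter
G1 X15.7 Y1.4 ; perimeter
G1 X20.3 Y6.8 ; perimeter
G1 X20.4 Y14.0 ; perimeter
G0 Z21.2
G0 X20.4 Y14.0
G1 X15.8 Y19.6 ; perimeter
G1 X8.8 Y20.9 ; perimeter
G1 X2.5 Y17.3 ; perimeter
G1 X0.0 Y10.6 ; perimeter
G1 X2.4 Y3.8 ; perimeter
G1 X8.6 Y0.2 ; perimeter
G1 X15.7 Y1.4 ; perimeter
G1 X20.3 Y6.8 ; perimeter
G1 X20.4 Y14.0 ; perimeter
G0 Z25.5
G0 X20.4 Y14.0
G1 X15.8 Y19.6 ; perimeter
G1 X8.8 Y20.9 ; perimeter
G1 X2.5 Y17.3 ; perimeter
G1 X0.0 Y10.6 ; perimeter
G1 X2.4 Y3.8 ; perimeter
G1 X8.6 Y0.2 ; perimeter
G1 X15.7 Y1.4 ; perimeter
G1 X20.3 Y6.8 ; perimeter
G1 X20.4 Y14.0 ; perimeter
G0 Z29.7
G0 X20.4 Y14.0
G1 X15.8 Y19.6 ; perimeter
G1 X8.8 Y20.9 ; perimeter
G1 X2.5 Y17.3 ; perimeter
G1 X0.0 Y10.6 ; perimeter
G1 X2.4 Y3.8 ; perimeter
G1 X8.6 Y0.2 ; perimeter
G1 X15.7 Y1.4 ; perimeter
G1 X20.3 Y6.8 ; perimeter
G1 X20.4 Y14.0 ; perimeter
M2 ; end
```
solid part
  facet normal 0.0000 0.0000 -1.0000
    outer loop
      vertex 8.8 20.9 0.0
      vertex 15.8 19.6 0.0
      vertex 20.4 14.0 0.0
    endloop
  endfacet
  facet normal 0.0000 0.0000 -1.0000
    outer loop
      vertex 2.5 17.3 0.0
      vertex 8.8 20.9 0.0
      vertex 20.4 14.0 0.0
    endloop
  endfacet
  facet normal 0.0000 0.0000 -1.0000
    outer loop
      vertex 0.0 10.6 0.0
      vertex 2.5 17.3 0.0
      vertex 20.4 14.0 0.0
    endloop
  endfacet
  facet normal 0.0000 0.0000 -1.0000
    outer loop
      vertex 2.4 3.8 0.0
      vertex 0.0 10.6 0.0
      vertex 20.4 14.0 0.0
    endloop
  endfacet
  facet normal 0.0000 0.0000 -1.0000
    outer loop
      vertex 8.6 0.2 0.0
      vertex 2.4 3.8 0.0
      vertex 20.4 14.0 0.0
    endloop
  endfacet
  facet normal 0.0000 0.0000 -1.0000
    outer loop
      vertex 15.7 1.4 0.0
      vertex 8.6 0.2 0.0
      vertex 20.4 14.0 0.0
    endloop
  endfacet
  facet normal 0.0000 0.0000 -1.0000
    outer loop
      vertex 20.3 6.8 0.0
      vertex 15.7 1.4 0.0
      vertex 20.4 14.0 0.0
    endloop
  endfacet
  facet normal 0.0000 0.0000 1.0000
    outer loop
      vertex 20.4 14.0 29.7
      vertex 15.8 19.6 29.7
      vertex 8.8 20.9 29.7
    endloop
  endfacet
  facet normal 0.0000 0.0000 1.0000
    outer loop
      vertex 20.4 14.0 29.7
      vertex 8.8 20.9 29.7
      vertex 2.5 17.3 29.7
    endloop
  endfacet
  facet normal 0.0000 0.0000 1.0000
    outer loop
      vertex 20.4 14.0 29.7
      vertex 2.5 17.3 29.7
      vertex 0.0 10.6 29.7
    endloop
  endfacet
  facet normal 0.0000 0.0000 1.0000
    outer loop
      vertex 20.4 14.0 29.7
      vertex 0.0 10.6 29.7
      vertex 2.4 3.8 29.7
    endloop
  endfacet
  facet normal 0.0000 0.0000 1.0000
    outer loop
      vertex 20.4 14.0 29.7
      vertex 2.4 3.8 29.7
      vertex 8.6 0.2 29.7
    endloop
  endfacet
  facet normal 0.0000 0.0000 1.0000
    outer loop
      vertex 20.4 14.0 29.7
      vertex 8.6 0.2 29.7
      vertex 15.7 1.4 29.7
    endloop
  endfacet
  facet normal 0.0000 0.0000 1.0000
    outer loop
      vertex 20.4 14.0 29.7
      vertex 15.7 1.4 29.7
      vertex 20.3 6.8 29.7
    endloop
  endfacet
  facet normal 0.7727 0.6347 0.0000
    outer loop
      vertex 20.4 14.0 0.0
      vertex 15.8 19.6 0.0
      vertex 15.8 19.6 29.7
    endloop
  endfacet
  facet normal 0.7727 0.6347 0.0000
    outer loop
      vertex 20.4 14.0 0.0
      vertex 15.8 19.6 29.7
      vertex 20.4 14.0 29.7
    endloop
  endfacet
  facet normal 0.1826 0.9832 0.0000
    outer loop
      vertex 15.8 19.6 0.0
      vertex 8.8 20.9 0.0
      vertex 8.8 20.9 29.7
    endloop
  endfacet
  facet normal 0.1826 0.9832 0.0000
    outer loop
      vertex 15.8 19.6 0.0
      vertex 8.8 20.9 29.7
      vertex 15.8 19.6 29.7
    endloop
  endfacet
  facet normal -0.4961 0.8682 0.0000
    outer loop
      vertex 8.8 20.9 0.0
      vertex 2.5 17.3 0.0
      vertex 2.5 17.3 29.7
    endloop
  endfacet
  facet normal -0.4961 0.8682 0.0000
    outer loop
      vertex 8.8 20.9 0.0
      vertex 2.5 17.3 29.7
      vertex 8.8 20.9 29.7
    endloop
  endfacet
  facet normal -0.9369 0.3496 0.0000
    outer loop
      vertex 2.5 17.3 0.0
      vertex 0.0 10.6 0.0
      vertex 0.0 10.6 29.7
    endloop
  endfacet
  facet normal -0.9369 0.3496 0.0000
    outer loop
      vertex 2.5 17.3 0.0
      vertex 0.0 10.6 29.7
      vertex 2.5 17.3 29.7
    endloop
  endfacet
  facet normal -0.9430 -0.3328 0.0000
    outer loop
      vertex 0.0 10.6 0.0
      vertex 2.4 3.8 0.0
      vertex 2.4 3.8 29.7
    endloop
  endfacet
  facet normal -0.9430 -0.3328 0.0000
    outer loop
      vertex 0.0 10.6 0.0
      vertex 2.4 3.8 29.7
      vertex 0.0 10.6 29.7
    endloop
  endfacet
  facet normal -0.5021 -0.8648 0.0000
    outer loop
      vertex 2.4 3.8 0.0
      vertex 8.6 0.2 0.0
      vertex 8.6 0.2 29.7
    endloop
  endfacet
  facet normal -0.5021 -0.8648 0.0000
    outer loop
      vertex 2.4 3.8 0.0
      vertex 8.6 0.2 29.7
      vertex 2.4 3.8 29.7
    endloop
  endfacet
  facet normal 0.1667 -0.9860 0.0000
    outer loop
      vertex 8.6 0.2 0.0
      vertex 15.7 1.4 0.0
      vertex 15.7 1.4 29.7
    endloop
  endfacet
  facet normal 0.1667 -0.9860 0.0000
    outer loop
      vertex 8.6 0.2 0.0
      vertex 15.7 1.4 29.7
      vertex 8.6 0.2 29.7
    endloop
  endfacet
  facet normal 0.7612 -0.6485 0.0000
    outer loop
      vertex 15.7 1.4 0.0
      vertex 20.3 6.8 0.0
      vertex 20.3 6.8 29.7
    endloop
  endfacet
  facet normal 0.7612 -0.6485 0.0000
    outer loop
      vertex 15.7 1.4 0.0
      vertex 20.3 6.8 29.7
      vertex 15.7 1.4 29.7
    endloop
  endfacet
  facet normal 0.9999 -0.0139 0.0000
    outer loop
      vertex 20.3 6.8 0.0
      vertex 20.4 14.0 0.0
      vertex 20.4 14.0 29.7
    endloop
  endfacet
  facet normal 0.9999 -0.0139 0.0000
    outer loop
      vertex 20.3 6.8 0.0
      vertex 20.4 14.0 29.7
      vertex 20.3 6.8 29.7
    endloop
  endfacet
endsolid part

The G0 Z moves step by Δz≈4.2 mm. Every layer's G1 loop is the same polygon, so the solid is a straight extrusion of it from z=0 to z≈29.7. Closing with flat bottom and top caps and triangulating gives 32 facets — a regular 9-sided prism (a cylinder approximated with 9 flat sides), circumscribed radius ≈ 10.5 mm, height ≈ 29.7 mm.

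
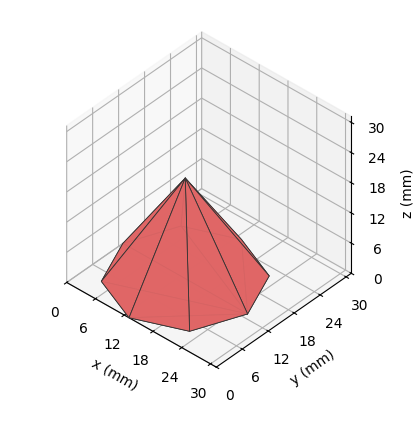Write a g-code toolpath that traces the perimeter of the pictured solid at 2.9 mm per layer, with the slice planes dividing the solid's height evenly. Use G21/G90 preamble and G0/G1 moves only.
Reading the render: the shape is a regular 8-sided pyramid, base circumscribed radius ≈ 13 mm, apex at z ≈ 20 mm (dimensions read to the nearest mm from the axis ticks). For the g-code, the solid's height is divided into equal slices at the stated Δz and each level perimeter traced with G1 moves after a G0 lift.

; perimeter-only toolpath
G21 ; units = mm
G90 ; absolute positioning
G28 ; home
; layer 1
G0 Z2.9
G0 X24.1 Y13.0
G1 X20.9 Y20.9
G1 X13.0 Y24.1
G1 X5.1 Y20.9
G1 X1.9 Y13.0
G1 X5.1 Y5.1
G1 X13.0 Y1.9
G1 X20.9 Y5.1
G1 X24.1 Y13.0
; layer 2
G0 Z5.7
G0 X22.3 Y13.0
G1 X19.6 Y19.6
G1 X13.0 Y22.3
G1 X6.4 Y19.6
G1 X3.7 Y13.0
G1 X6.4 Y6.4
G1 X13.0 Y3.7
G1 X19.6 Y6.4
G1 X22.3 Y13.0
; layer 3
G0 Z8.6
G0 X20.4 Y13.0
G1 X18.3 Y18.3
G1 X13.0 Y20.4
G1 X7.7 Y18.3
G1 X5.6 Y13.0
G1 X7.7 Y7.7
G1 X13.0 Y5.6
G1 X18.3 Y7.7
G1 X20.4 Y13.0
; layer 4
G0 Z11.4
G0 X18.6 Y13.0
G1 X16.9 Y16.9
G1 X13.0 Y18.6
G1 X9.1 Y16.9
G1 X7.4 Y13.0
G1 X9.1 Y9.1
G1 X13.0 Y7.4
G1 X16.9 Y9.1
G1 X18.6 Y13.0
; layer 5
G0 Z14.3
G0 X16.7 Y13.0
G1 X15.6 Y15.6
G1 X13.0 Y16.7
G1 X10.4 Y15.6
G1 X9.3 Y13.0
G1 X10.4 Y10.4
G1 X13.0 Y9.3
G1 X15.6 Y10.4
G1 X16.7 Y13.0
; layer 6
G0 Z17.1
G0 X14.9 Y13.0
G1 X14.3 Y14.3
G1 X13.0 Y14.9
G1 X11.7 Y14.3
G1 X11.1 Y13.0
G1 X11.7 Y11.7
G1 X13.0 Y11.1
G1 X14.3 Y11.7
G1 X14.9 Y13.0
M2 ; end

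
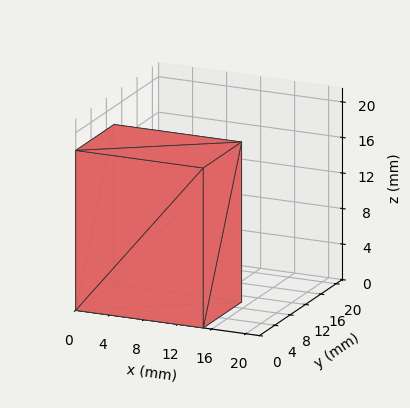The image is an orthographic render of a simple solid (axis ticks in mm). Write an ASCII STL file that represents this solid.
Reading the render: the shape is a rectangular box, roughly 15 × 10 mm footprint and 18 mm tall (dimensions read to the nearest mm from the axis ticks). For the STL, each face is triangulated and given an outward normal.

solid part
  facet normal 0.0000 0.0000 -1.0000
    outer loop
      vertex 15.00 10.00 0.00
      vertex 15.00 0.00 0.00
      vertex 0.00 0.00 0.00
    endloop
  endfacet
  facet normal 0.0000 0.0000 -1.0000
    outer loop
      vertex 0.00 10.00 0.00
      vertex 15.00 10.00 0.00
      vertex 0.00 0.00 0.00
    endloop
  endfacet
  facet normal 0.0000 0.0000 1.0000
    outer loop
      vertex 0.00 0.00 18.00
      vertex 15.00 0.00 18.00
      vertex 15.00 10.00 18.00
    endloop
  endfacet
  facet normal 0.0000 0.0000 1.0000
    outer loop
      vertex 0.00 0.00 18.00
      vertex 15.00 10.00 18.00
      vertex 0.00 10.00 18.00
    endloop
  endfacet
  facet normal 0.0000 -1.0000 0.0000
    outer loop
      vertex 0.00 0.00 0.00
      vertex 15.00 0.00 0.00
      vertex 15.00 0.00 18.00
    endloop
  endfacet
  facet normal 0.0000 -1.0000 0.0000
    outer loop
      vertex 0.00 0.00 0.00
      vertex 15.00 0.00 18.00
      vertex 0.00 0.00 18.00
    endloop
  endfacet
  facet normal 0.0000 1.0000 0.0000
    outer loop
      vertex 15.00 10.00 18.00
      vertex 15.00 10.00 0.00
      vertex 0.00 10.00 0.00
    endloop
  endfacet
  facet normal 0.0000 1.0000 0.0000
    outer loop
      vertex 0.00 10.00 18.00
      vertex 15.00 10.00 18.00
      vertex 0.00 10.00 0.00
    endloop
  endfacet
  facet normal -1.0000 0.0000 0.0000
    outer loop
      vertex 0.00 10.00 18.00
      vertex 0.00 10.00 0.00
      vertex 0.00 0.00 0.00
    endloop
  endfacet
  facet normal -1.0000 0.0000 0.0000
    outer loop
      vertex 0.00 0.00 18.00
      vertex 0.00 10.00 18.00
      vertex 0.00 0.00 0.00
    endloop
  endfacet
  facet normal 1.0000 0.0000 0.0000
    outer loop
      vertex 15.00 0.00 0.00
      vertex 15.00 10.00 0.00
      vertex 15.00 10.00 18.00
    endloop
  endfacet
  facet normal 1.0000 0.0000 0.0000
    outer loop
      vertex 15.00 0.00 0.00
      vertex 15.00 10.00 18.00
      vertex 15.00 0.00 18.00
    endloop
  endfacet
endsolid part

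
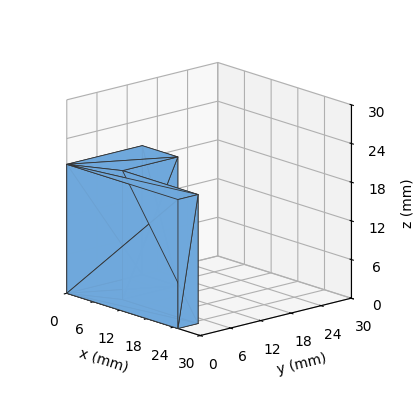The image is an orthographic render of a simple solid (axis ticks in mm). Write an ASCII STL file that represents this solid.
Reading the render: the shape is an L-shaped prism: outer 25 × 15 mm, arm thicknesses ≈ 4 mm (horizontal) and 8 mm (vertical), extruded 20 mm in z (dimensions read to the nearest mm from the axis ticks). For the STL, each face is triangulated and given an outward normal.

solid part
  facet normal 0.0000 0.0000 -1.0000
    outer loop
      vertex 25.0 4.0 0.0
      vertex 25.0 0.0 0.0
      vertex 0.0 0.0 0.0
    endloop
  endfacet
  facet normal 0.0000 0.0000 -1.0000
    outer loop
      vertex 8.0 4.0 0.0
      vertex 25.0 4.0 0.0
      vertex 0.0 0.0 0.0
    endloop
  endfacet
  facet normal 0.0000 0.0000 -1.0000
    outer loop
      vertex 8.0 15.0 0.0
      vertex 8.0 4.0 0.0
      vertex 0.0 0.0 0.0
    endloop
  endfacet
  facet normal 0.0000 0.0000 -1.0000
    outer loop
      vertex 0.0 15.0 0.0
      vertex 8.0 15.0 0.0
      vertex 0.0 0.0 0.0
    endloop
  endfacet
  facet normal 0.0000 0.0000 1.0000
    outer loop
      vertex 0.0 0.0 20.0
      vertex 25.0 0.0 20.0
      vertex 25.0 4.0 20.0
    endloop
  endfacet
  facet normal 0.0000 0.0000 1.0000
    outer loop
      vertex 0.0 0.0 20.0
      vertex 25.0 4.0 20.0
      vertex 8.0 4.0 20.0
    endloop
  endfacet
  facet normal 0.0000 0.0000 1.0000
    outer loop
      vertex 0.0 0.0 20.0
      vertex 8.0 4.0 20.0
      vertex 8.0 15.0 20.0
    endloop
  endfacet
  facet normal 0.0000 0.0000 1.0000
    outer loop
      vertex 0.0 0.0 20.0
      vertex 8.0 15.0 20.0
      vertex 0.0 15.0 20.0
    endloop
  endfacet
  facet normal 0.0000 -1.0000 0.0000
    outer loop
      vertex 0.0 0.0 0.0
      vertex 25.0 0.0 0.0
      vertex 25.0 0.0 20.0
    endloop
  endfacet
  facet normal 0.0000 -1.0000 0.0000
    outer loop
      vertex 0.0 0.0 0.0
      vertex 25.0 0.0 20.0
      vertex 0.0 0.0 20.0
    endloop
  endfacet
  facet normal 1.0000 0.0000 0.0000
    outer loop
      vertex 25.0 0.0 0.0
      vertex 25.0 4.0 0.0
      vertex 25.0 4.0 20.0
    endloop
  endfacet
  facet normal 1.0000 0.0000 0.0000
    outer loop
      vertex 25.0 0.0 0.0
      vertex 25.0 4.0 20.0
      vertex 25.0 0.0 20.0
    endloop
  endfacet
  facet normal 0.0000 1.0000 0.0000
    outer loop
      vertex 25.0 4.0 0.0
      vertex 8.0 4.0 0.0
      vertex 8.0 4.0 20.0
    endloop
  endfacet
  facet normal 0.0000 1.0000 0.0000
    outer loop
      vertex 25.0 4.0 0.0
      vertex 8.0 4.0 20.0
      vertex 25.0 4.0 20.0
    endloop
  endfacet
  facet normal 1.0000 0.0000 0.0000
    outer loop
      vertex 8.0 4.0 0.0
      vertex 8.0 15.0 0.0
      vertex 8.0 15.0 20.0
    endloop
  endfacet
  facet normal 1.0000 0.0000 0.0000
    outer loop
      vertex 8.0 4.0 0.0
      vertex 8.0 15.0 20.0
      vertex 8.0 4.0 20.0
    endloop
  endfacet
  facet normal 0.0000 1.0000 0.0000
    outer loop
      vertex 8.0 15.0 0.0
      vertex 0.0 15.0 0.0
      vertex 0.0 15.0 20.0
    endloop
  endfacet
  facet normal 0.0000 1.0000 0.0000
    outer loop
      vertex 8.0 15.0 0.0
      vertex 0.0 15.0 20.0
      vertex 8.0 15.0 20.0
    endloop
  endfacet
  facet normal -1.0000 0.0000 0.0000
    outer loop
      vertex 0.0 15.0 0.0
      vertex 0.0 0.0 0.0
      vertex 0.0 0.0 20.0
    endloop
  endfacet
  facet normal -1.0000 0.0000 0.0000
    outer loop
      vertex 0.0 15.0 0.0
      vertex 0.0 0.0 20.0
      vertex 0.0 15.0 20.0
    endloop
  endfacet
endsolid part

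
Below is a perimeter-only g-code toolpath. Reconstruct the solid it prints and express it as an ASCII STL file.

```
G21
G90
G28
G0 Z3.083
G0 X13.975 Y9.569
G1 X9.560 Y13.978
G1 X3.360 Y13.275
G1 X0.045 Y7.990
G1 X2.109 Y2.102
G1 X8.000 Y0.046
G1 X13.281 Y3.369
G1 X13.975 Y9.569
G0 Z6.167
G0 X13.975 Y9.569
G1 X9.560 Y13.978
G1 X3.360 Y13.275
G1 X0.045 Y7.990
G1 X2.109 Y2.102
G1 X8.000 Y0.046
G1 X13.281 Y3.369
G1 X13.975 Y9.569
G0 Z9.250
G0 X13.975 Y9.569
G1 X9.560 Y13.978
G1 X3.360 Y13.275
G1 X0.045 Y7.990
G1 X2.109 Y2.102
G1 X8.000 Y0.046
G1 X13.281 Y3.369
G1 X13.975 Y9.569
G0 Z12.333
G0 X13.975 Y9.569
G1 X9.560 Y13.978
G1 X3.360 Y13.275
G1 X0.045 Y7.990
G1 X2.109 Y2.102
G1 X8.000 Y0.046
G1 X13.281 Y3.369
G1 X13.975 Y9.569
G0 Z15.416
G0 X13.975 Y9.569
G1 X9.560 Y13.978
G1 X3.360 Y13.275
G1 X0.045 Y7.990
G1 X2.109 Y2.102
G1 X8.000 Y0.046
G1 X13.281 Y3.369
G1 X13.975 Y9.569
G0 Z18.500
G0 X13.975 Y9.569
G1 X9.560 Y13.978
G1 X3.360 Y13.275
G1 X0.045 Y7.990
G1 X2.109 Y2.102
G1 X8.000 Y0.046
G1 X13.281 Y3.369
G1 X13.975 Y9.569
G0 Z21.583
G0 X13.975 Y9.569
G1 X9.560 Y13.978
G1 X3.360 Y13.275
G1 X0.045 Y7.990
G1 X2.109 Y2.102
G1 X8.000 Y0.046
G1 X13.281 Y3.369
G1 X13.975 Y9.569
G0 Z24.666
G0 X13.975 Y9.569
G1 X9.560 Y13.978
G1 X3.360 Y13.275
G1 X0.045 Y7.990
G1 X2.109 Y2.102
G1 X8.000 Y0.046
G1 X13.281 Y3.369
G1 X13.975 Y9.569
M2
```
solid part
  facet normal 0.0000 0.0000 -1.0000
    outer loop
      vertex 3.360 13.275 0.000
      vertex 9.560 13.978 0.000
      vertex 13.975 9.569 0.000
    endloop
  endfacet
  facet normal 0.0000 0.0000 -1.0000
    outer loop
      vertex 0.045 7.990 0.000
      vertex 3.360 13.275 0.000
      vertex 13.975 9.569 0.000
    endloop
  endfacet
  facet normal 0.0000 0.0000 -1.0000
    outer loop
      vertex 2.109 2.102 0.000
      vertex 0.045 7.990 0.000
      vertex 13.975 9.569 0.000
    endloop
  endfacet
  facet normal 0.0000 0.0000 -1.0000
    outer loop
      vertex 8.000 0.046 0.000
      vertex 2.109 2.102 0.000
      vertex 13.975 9.569 0.000
    endloop
  endfacet
  facet normal 0.0000 0.0000 -1.0000
    outer loop
      vertex 13.281 3.369 0.000
      vertex 8.000 0.046 0.000
      vertex 13.975 9.569 0.000
    endloop
  endfacet
  facet normal 0.0000 0.0000 1.0000
    outer loop
      vertex 13.975 9.569 24.666
      vertex 9.560 13.978 24.666
      vertex 3.360 13.275 24.666
    endloop
  endfacet
  facet normal 0.0000 0.0000 1.0000
    outer loop
      vertex 13.975 9.569 24.666
      vertex 3.360 13.275 24.666
      vertex 0.045 7.990 24.666
    endloop
  endfacet
  facet normal 0.0000 0.0000 1.0000
    outer loop
      vertex 13.975 9.569 24.666
      vertex 0.045 7.990 24.666
      vertex 2.109 2.102 24.666
    endloop
  endfacet
  facet normal 0.0000 0.0000 1.0000
    outer loop
      vertex 13.975 9.569 24.666
      vertex 2.109 2.102 24.666
      vertex 8.000 0.046 24.666
    endloop
  endfacet
  facet normal 0.0000 0.0000 1.0000
    outer loop
      vertex 13.975 9.569 24.666
      vertex 8.000 0.046 24.666
      vertex 13.281 3.369 24.666
    endloop
  endfacet
  facet normal 0.7066 0.7076 0.0000
    outer loop
      vertex 13.975 9.569 0.000
      vertex 9.560 13.978 0.000
      vertex 9.560 13.978 24.666
    endloop
  endfacet
  facet normal 0.7066 0.7076 0.0000
    outer loop
      vertex 13.975 9.569 0.000
      vertex 9.560 13.978 24.666
      vertex 13.975 9.569 24.666
    endloop
  endfacet
  facet normal -0.1127 0.9936 0.0000
    outer loop
      vertex 9.560 13.978 0.000
      vertex 3.360 13.275 0.000
      vertex 3.360 13.275 24.666
    endloop
  endfacet
  facet normal -0.1127 0.9936 0.0000
    outer loop
      vertex 9.560 13.978 0.000
      vertex 3.360 13.275 24.666
      vertex 9.560 13.978 24.666
    endloop
  endfacet
  facet normal -0.8471 0.5314 0.0000
    outer loop
      vertex 3.360 13.275 0.000
      vertex 0.045 7.990 0.000
      vertex 0.045 7.990 24.666
    endloop
  endfacet
  facet normal -0.8471 0.5314 0.0000
    outer loop
      vertex 3.360 13.275 0.000
      vertex 0.045 7.990 24.666
      vertex 3.360 13.275 24.666
    endloop
  endfacet
  facet normal -0.9437 -0.3308 0.0000
    outer loop
      vertex 0.045 7.990 0.000
      vertex 2.109 2.102 0.000
      vertex 2.109 2.102 24.666
    endloop
  endfacet
  facet normal -0.9437 -0.3308 0.0000
    outer loop
      vertex 0.045 7.990 0.000
      vertex 2.109 2.102 24.666
      vertex 0.045 7.990 24.666
    endloop
  endfacet
  facet normal -0.3295 -0.9442 0.0000
    outer loop
      vertex 2.109 2.102 0.000
      vertex 8.000 0.046 0.000
      vertex 8.000 0.046 24.666
    endloop
  endfacet
  facet normal -0.3295 -0.9442 0.0000
    outer loop
      vertex 2.109 2.102 0.000
      vertex 8.000 0.046 24.666
      vertex 2.109 2.102 24.666
    endloop
  endfacet
  facet normal 0.5326 -0.8464 0.0000
    outer loop
      vertex 8.000 0.046 0.000
      vertex 13.281 3.369 0.000
      vertex 13.281 3.369 24.666
    endloop
  endfacet
  facet normal 0.5326 -0.8464 0.0000
    outer loop
      vertex 8.000 0.046 0.000
      vertex 13.281 3.369 24.666
      vertex 8.000 0.046 24.666
    endloop
  endfacet
  facet normal 0.9938 -0.1112 0.0000
    outer loop
      vertex 13.281 3.369 0.000
      vertex 13.975 9.569 0.000
      vertex 13.975 9.569 24.666
    endloop
  endfacet
  facet normal 0.9938 -0.1112 0.0000
    outer loop
      vertex 13.281 3.369 0.000
      vertex 13.975 9.569 24.666
      vertex 13.281 3.369 24.666
    endloop
  endfacet
endsolid part

The G0 Z moves step by Δz≈3.083 mm. Every layer's G1 loop is the same polygon, so the solid is a straight extrusion of it from z=0 to z≈24.7. Closing with flat bottom and top caps and triangulating gives 24 facets — a regular 7-sided prism (a cylinder approximated with 7 flat sides), circumscribed radius ≈ 7.19 mm, height ≈ 24.7 mm.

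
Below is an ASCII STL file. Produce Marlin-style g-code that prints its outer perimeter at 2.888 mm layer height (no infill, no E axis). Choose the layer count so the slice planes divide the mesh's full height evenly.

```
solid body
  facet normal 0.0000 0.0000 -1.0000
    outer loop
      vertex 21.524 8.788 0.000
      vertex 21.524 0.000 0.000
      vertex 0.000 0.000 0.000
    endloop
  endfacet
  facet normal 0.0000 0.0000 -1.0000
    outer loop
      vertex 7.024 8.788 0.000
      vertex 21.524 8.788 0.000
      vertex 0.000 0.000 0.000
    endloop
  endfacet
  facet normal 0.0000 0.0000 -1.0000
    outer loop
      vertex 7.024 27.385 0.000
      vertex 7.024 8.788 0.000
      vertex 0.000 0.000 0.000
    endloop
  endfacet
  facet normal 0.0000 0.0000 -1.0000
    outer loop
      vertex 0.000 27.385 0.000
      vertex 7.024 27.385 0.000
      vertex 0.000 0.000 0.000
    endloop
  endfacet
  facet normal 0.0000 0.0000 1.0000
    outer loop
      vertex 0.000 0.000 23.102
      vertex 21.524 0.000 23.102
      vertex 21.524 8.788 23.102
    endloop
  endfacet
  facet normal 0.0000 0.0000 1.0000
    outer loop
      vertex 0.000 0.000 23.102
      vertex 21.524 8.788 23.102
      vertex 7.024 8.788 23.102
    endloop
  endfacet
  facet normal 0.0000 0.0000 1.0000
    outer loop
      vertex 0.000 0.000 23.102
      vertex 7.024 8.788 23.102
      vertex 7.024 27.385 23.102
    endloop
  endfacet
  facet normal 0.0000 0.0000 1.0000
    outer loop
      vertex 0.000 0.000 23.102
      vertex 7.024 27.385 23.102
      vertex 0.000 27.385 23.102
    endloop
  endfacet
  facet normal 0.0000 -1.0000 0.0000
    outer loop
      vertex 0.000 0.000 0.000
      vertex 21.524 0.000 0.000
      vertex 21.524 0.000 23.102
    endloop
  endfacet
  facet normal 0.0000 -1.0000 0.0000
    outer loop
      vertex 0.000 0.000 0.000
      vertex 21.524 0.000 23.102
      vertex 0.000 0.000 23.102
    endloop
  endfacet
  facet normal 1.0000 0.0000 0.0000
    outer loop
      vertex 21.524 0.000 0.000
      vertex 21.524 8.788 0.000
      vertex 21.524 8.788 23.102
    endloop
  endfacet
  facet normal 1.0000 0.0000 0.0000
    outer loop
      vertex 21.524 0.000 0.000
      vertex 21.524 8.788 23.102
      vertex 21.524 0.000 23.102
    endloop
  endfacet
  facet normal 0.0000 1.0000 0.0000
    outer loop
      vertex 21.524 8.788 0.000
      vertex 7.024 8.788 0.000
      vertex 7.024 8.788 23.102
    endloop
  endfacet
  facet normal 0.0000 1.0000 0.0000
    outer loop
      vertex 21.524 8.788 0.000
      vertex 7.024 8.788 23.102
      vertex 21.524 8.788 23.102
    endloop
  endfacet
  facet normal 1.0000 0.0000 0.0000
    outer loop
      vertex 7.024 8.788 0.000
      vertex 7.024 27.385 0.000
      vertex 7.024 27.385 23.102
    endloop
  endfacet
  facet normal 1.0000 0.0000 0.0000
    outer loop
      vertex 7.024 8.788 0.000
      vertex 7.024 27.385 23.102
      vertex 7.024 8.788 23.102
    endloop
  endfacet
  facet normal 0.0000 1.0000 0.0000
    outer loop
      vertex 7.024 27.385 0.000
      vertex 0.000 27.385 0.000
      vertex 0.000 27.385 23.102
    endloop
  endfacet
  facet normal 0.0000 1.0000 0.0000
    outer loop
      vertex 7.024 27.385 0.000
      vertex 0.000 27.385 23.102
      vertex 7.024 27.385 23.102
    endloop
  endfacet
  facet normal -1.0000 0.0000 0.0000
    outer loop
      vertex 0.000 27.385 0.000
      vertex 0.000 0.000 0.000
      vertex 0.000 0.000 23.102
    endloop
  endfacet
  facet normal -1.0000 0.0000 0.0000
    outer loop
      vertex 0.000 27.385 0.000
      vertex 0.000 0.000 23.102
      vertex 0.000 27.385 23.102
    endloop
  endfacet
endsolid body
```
; perimeter-only toolpath
G21 ; units = mm
G90 ; absolute positioning
G28 ; home
; layer 1
G0 Z2.888
G0 X0.000 Y0.000
G1 X21.524 Y0.000
G1 X21.524 Y8.788
G1 X7.024 Y8.788
G1 X7.024 Y27.385
G1 X0.000 Y27.385
G1 X0.000 Y0.000
; layer 2
G0 Z5.776
G0 X0.000 Y0.000
G1 X21.524 Y0.000
G1 X21.524 Y8.788
G1 X7.024 Y8.788
G1 X7.024 Y27.385
G1 X0.000 Y27.385
G1 X0.000 Y0.000
; layer 3
G0 Z8.663
G0 X0.000 Y0.000
G1 X21.524 Y0.000
G1 X21.524 Y8.788
G1 X7.024 Y8.788
G1 X7.024 Y27.385
G1 X0.000 Y27.385
G1 X0.000 Y0.000
; layer 4
G0 Z11.551
G0 X0.000 Y0.000
G1 X21.524 Y0.000
G1 X21.524 Y8.788
G1 X7.024 Y8.788
G1 X7.024 Y27.385
G1 X0.000 Y27.385
G1 X0.000 Y0.000
; layer 5
G0 Z14.439
G0 X0.000 Y0.000
G1 X21.524 Y0.000
G1 X21.524 Y8.788
G1 X7.024 Y8.788
G1 X7.024 Y27.385
G1 X0.000 Y27.385
G1 X0.000 Y0.000
; layer 6
G0 Z17.326
G0 X0.000 Y0.000
G1 X21.524 Y0.000
G1 X21.524 Y8.788
G1 X7.024 Y8.788
G1 X7.024 Y27.385
G1 X0.000 Y27.385
G1 X0.000 Y0.000
; layer 7
G0 Z20.214
G0 X0.000 Y0.000
G1 X21.524 Y0.000
G1 X21.524 Y8.788
G1 X7.024 Y8.788
G1 X7.024 Y27.385
G1 X0.000 Y27.385
G1 X0.000 Y0.000
; layer 8
G0 Z23.102
G0 X0.000 Y0.000
G1 X21.524 Y0.000
G1 X21.524 Y8.788
G1 X7.024 Y8.788
G1 X7.024 Y27.385
G1 X0.000 Y27.385
G1 X0.000 Y0.000
M2 ; end

The solid is an L-shaped prism: outer 21.5 × 27.4 mm, arm thicknesses ≈ 8.79 mm (horizontal) and 7.02 mm (vertical), extruded 23.1 mm in z. Slicing at Δz = 2.888 mm — 8 equal slices spanning the solid's height, so layer i sits at z = i·h/8 — gives 8 non-empty perimeters. Each is a 6-segment closed polygon; G0 lifts to the layer z and rapids to the start vertex, then G1 traces the edges.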